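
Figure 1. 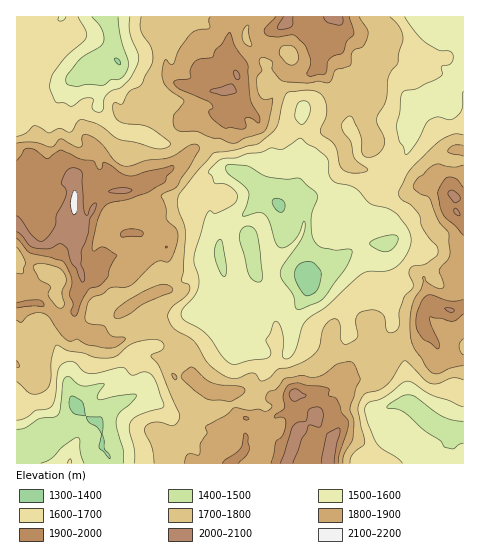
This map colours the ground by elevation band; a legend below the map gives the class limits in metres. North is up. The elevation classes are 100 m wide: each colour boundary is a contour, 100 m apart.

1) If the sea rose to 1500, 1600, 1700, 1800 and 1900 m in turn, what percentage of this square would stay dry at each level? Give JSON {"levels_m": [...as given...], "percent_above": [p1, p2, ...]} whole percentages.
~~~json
{"levels_m": [1500, 1600, 1700, 1800, 1900], "percent_above": [91, 71, 52, 30, 13]}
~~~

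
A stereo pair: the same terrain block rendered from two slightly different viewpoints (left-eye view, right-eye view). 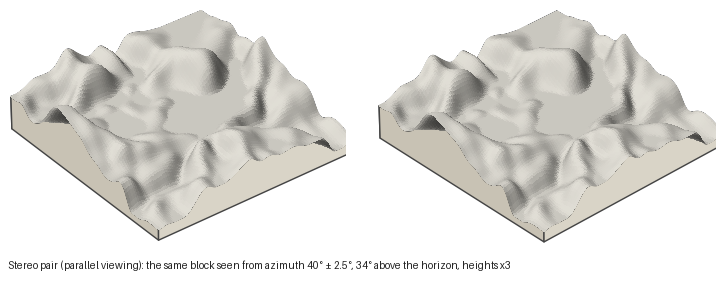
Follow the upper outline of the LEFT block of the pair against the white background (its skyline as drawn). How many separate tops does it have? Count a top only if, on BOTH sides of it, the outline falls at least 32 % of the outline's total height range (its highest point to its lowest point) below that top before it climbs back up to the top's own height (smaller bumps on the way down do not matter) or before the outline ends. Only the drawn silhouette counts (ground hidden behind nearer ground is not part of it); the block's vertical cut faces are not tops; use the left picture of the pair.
1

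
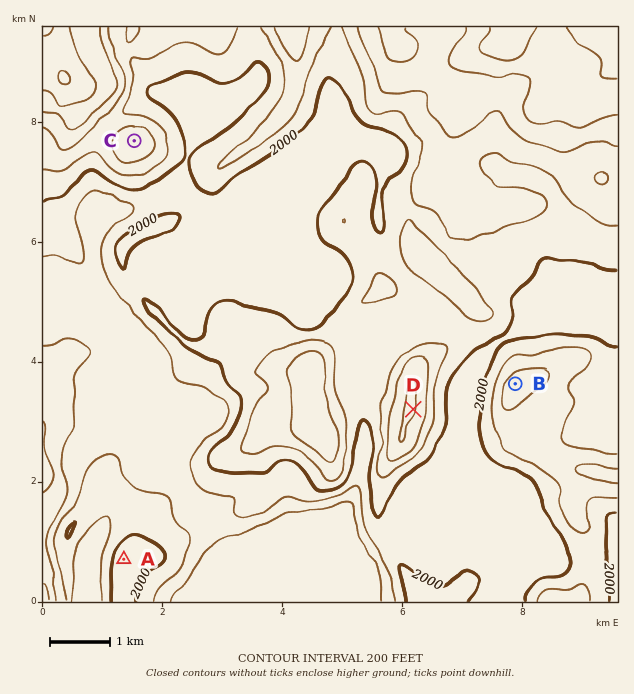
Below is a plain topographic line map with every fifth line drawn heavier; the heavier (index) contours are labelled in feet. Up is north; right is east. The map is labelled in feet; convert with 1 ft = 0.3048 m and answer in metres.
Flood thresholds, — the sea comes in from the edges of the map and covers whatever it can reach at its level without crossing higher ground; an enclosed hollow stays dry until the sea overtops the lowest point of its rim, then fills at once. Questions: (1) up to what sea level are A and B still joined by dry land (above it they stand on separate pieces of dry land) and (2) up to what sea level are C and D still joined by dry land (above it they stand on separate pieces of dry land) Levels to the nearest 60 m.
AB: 540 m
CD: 660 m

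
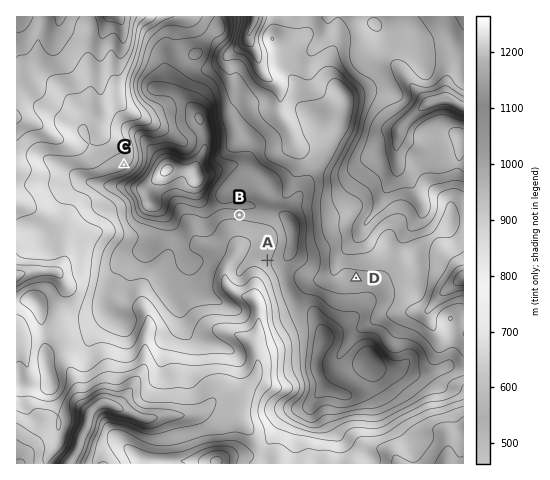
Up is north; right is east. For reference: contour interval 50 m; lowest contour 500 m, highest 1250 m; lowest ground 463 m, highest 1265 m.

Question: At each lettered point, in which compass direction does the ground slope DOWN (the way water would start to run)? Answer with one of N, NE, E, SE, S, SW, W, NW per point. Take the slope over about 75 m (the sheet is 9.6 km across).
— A W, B S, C NW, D N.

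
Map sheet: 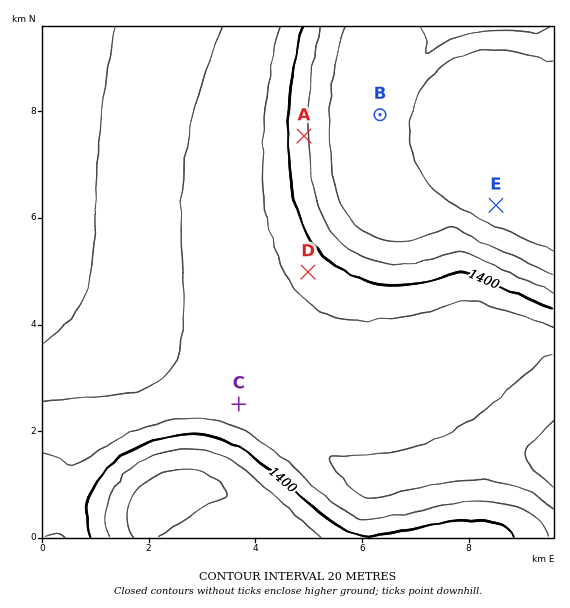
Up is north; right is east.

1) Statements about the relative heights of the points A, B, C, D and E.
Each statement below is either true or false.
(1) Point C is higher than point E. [false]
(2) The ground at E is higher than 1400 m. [true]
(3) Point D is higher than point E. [false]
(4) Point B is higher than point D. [true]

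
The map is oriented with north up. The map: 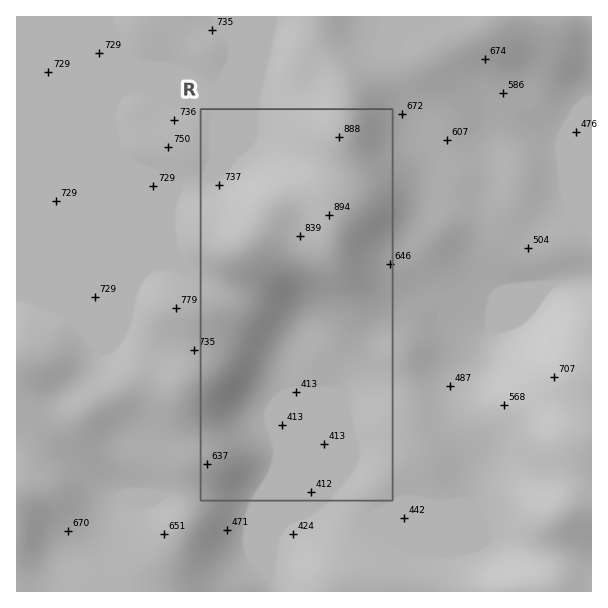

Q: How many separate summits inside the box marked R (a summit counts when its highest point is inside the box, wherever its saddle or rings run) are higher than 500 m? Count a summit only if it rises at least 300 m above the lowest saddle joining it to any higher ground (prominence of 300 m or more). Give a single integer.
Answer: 1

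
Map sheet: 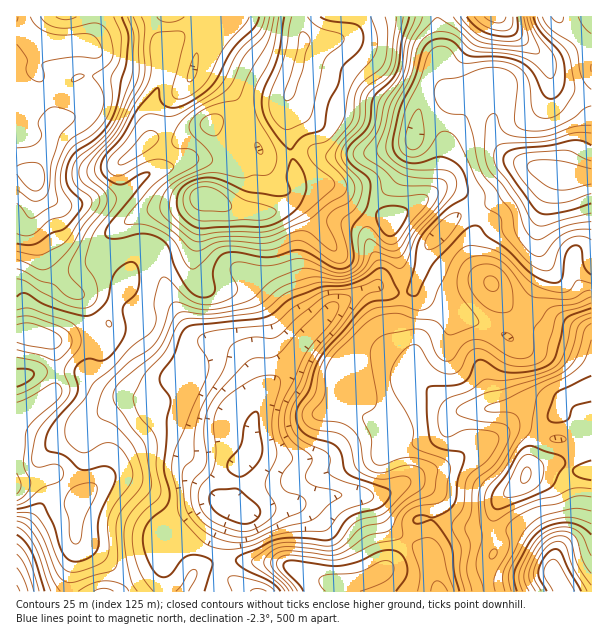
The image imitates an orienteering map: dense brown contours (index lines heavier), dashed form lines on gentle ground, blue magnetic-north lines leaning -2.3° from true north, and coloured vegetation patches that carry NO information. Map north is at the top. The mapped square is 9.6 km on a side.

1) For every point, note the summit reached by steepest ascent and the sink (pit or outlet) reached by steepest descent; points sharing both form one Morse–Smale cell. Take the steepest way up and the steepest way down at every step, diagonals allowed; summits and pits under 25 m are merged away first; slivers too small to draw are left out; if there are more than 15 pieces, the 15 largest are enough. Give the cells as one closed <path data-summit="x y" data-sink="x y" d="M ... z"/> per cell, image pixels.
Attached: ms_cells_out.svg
<path data-summit="525 476" data-sink="239 510" d="M378 286l-9 2-36 19-32 37-17 27-20 24-11 27-1 30-12 13-2 20-6 21 4 4 7 2 9 0 14-4 28-3 30-9 42 0 10 7 9 19 11 12 11 6 9-19 4-3 14 0 31 10 15 0 12-9 7-18 24-19 15-48 4-8 16-12-7-6-17-5-16 0-29 6-27 1-7 4-32-4-10 4-20 10-12 0-22-10-13-10-2-32 2-4 16-13 12-1 41 18-3-15-12-18-3-9 6-24 0-13-13-1z"/><path data-summit="32 335" data-sink="239 510" d="M158 262l-23 6-7 7-14 30-6 19-24 6-22 10-12 1 5 10 2 21 21 0 8 2 19 17 37 7-16 0-6 4-19 13-10 10-7 15 0 18-4 9-14 18 9 9 7 3-4 9-2 33 37 27 18 22 18-11 11-10 4-13-1-21 4-5 16-12 26-12 10-2 9 4 6-2 6-28 0-11 10-10 3-8 0-34-9-9-9-15-13-13-9-4-18-2-9 3-10 8-9 13-9 4-6 0 12-4 15-18 19-9 18 0 14 6 8 8 19 29 5-14-12-31-13-13-16-9-20-3-13-10-20-37z"/><path data-summit="204 197" data-sink="35 177" d="M207 16l-57 1 1 7 13 24-1 27-10 25-7-9-21-11-29-4-16 0-17 14-27 10-9 8-11 5 0 57 10 2 8 5 6 15 14 17 4 24 4 10 12 10 18 6 37-12 1-4-4-12 0-6 3-5 20-9 37-6 17-9 12 3 16 9 11 0 2-2 6-17-2-15-8-15-22-22-7-12 1-3 22-1 9-3-2-10-6-12-13-12-18-11-11-4 13-40z"/><path data-summit="525 476" data-sink="573 176" d="M576 175l-18 0-10 16-10 37 0 18 6 17 0 9-10 22-4 12-16 26-7 5-22-12-24-7-18-14-23-9-6-7-6 4-4 0-1 14-6 24 3 9 12 18 4 17-42-20-8 0-10 4-10 10-2 4 2 32 5 5 26 13 16 2 20-10 10-4 32 4 7-4 27-1 29-6 24 1 12 5 4 5-7 4-13 16-10 36 23-7 7 0 17 7 17 0 0-293z"/><path data-summit="204 197" data-sink="239 510" d="M299 184l-1 10-3 6-10 8-13 4-36-2-32-14-8 41-6 12-8 7-24 7 10 30 20 37 13 10 20 3 16 9 13 13 13 32 21-26 17-27 29-33 12-10 33-15 4-4 1-7-1-11-9-18-3-12 0-9 5-15-18-8-22-16-29 1z"/><path data-summit="303 41" data-sink="573 176" d="M437 16l-137 0 0 8 4 20-6 25-12 32-7 7-35 9 15 33 5 6 23 0 19-5 15 5 30 0 41-6 18-6 5-9 1-18 5-12 8-8 23-2-13-18 1-30z"/><path data-summit="390 221" data-sink="573 176" d="M477 84l-22 12-26 1-8 8-5 12-2 24-11 29-7 12-18 18-5 7 1 4 17 10 0 15 9 28 2 23 2 5 4 0 7-5 13-41 24-26 9-6 24-8 15-7 24-17 16-14-22-6-18-13-7-17 0-27z"/><path data-summit="495 17" data-sink="573 176" d="M498 16l-60 1 2 30-1 30 3 6 13 13 30-18 13 0 4 3 0 15-9 21 0 15 7 17 12 9 22 10 11 1 15 6 31 1 1-78-34-12-6-6-6-20z"/><path data-summit="492 284" data-sink="573 176" d="M545 169l-9 1-12 12-24 17-15 7-24 8-9 6-24 26-13 38 0 6 5 5 23 9 15 12 27 9 24 12 19-25 16-40 0-9-6-17 0-18 10-37 11-17z"/><path data-summit="525 476" data-sink="555 576" d="M558 463l-7 0-23 7-5 12-24 19-6 15 1 36-7 18 2 22 103-1 0-120-17-1z"/><path data-summit="341 584" data-sink="239 510" d="M357 494l-33 2-30 9-28 3-14 4-15-1-11 26-2 23 58 4 30 14 20 5 19 0 21-6 11-6 13-13 12-18-12-6-11-12-13-23z"/><path data-summit="32 335" data-sink="35 177" d="M21 170l-5 1 0 162 16 1 19 6 11 0 22-10 24-6 6-19 10-18 8-21 0-17-6-2-21 9-13 3-9-1-14-8-9-13-8-31-12-14-6-15z"/><path data-summit="204 197" data-sink="17 17" d="M149 16l-132 0-1 95 11-3 9-8 27-10 17-14 16 0 29 4 21 11 7 9 10-25 1-27-13-24z"/><path data-summit="204 197" data-sink="573 176" d="M243 118l-9 3-23 2 7 14 22 22 8 15 2 15-3 11-5 8-7 1 8 2 29 1 13-4 10-8 3-6-1-13 6 6 29-1 22 16 18 8 6-10 22-24 12-30-1-4-19 8-41 6-30 0-13-5-21 5-23 0-5-6z"/><path data-summit="303 41" data-sink="35 177" d="M299 16l-90 0-16 53 11 4 18 11 13 12 8 20 36-8 10-13 15-51z"/>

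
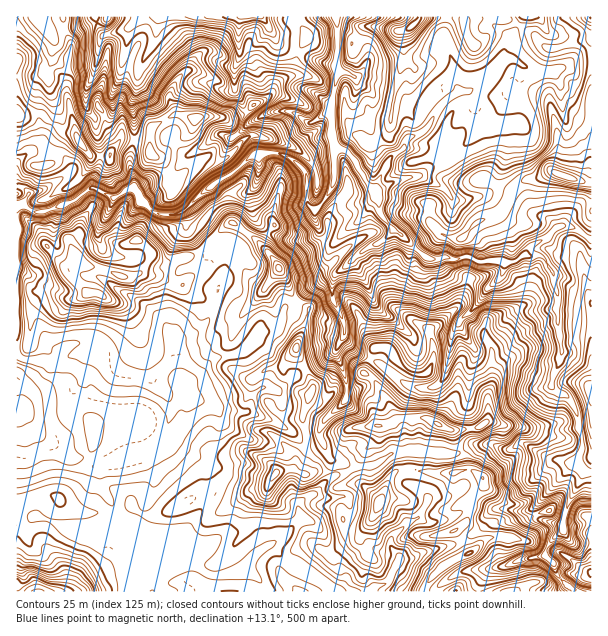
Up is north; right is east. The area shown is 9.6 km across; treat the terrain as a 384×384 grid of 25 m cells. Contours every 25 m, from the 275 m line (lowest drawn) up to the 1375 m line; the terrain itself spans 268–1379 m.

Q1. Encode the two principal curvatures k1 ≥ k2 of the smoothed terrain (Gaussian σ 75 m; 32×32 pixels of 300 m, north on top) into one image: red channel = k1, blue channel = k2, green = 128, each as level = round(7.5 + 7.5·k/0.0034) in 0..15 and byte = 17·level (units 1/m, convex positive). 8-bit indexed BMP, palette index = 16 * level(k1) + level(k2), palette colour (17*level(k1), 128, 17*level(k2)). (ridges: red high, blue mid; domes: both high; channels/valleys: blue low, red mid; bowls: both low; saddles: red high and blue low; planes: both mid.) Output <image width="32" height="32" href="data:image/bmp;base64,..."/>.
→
<image width="32" height="32" href="data:image/bmp;base64,Qk02CAAAAAAAADYEAAAoAAAAIAAAACAAAAABAAgAAAAAAAAEAAATCwAAEwsAAAABAAAAAAAAAIAAABGAAAAigAAAM4AAAESAAABVgAAAZoAAAHeAAACIgAAAmYAAAKqAAAC7gAAAzIAAAN2AAADugAAA/4AAAACAEQARgBEAIoARADOAEQBEgBEAVYARAGaAEQB3gBEAiIARAJmAEQCqgBEAu4ARAMyAEQDdgBEA7oARAP+AEQAAgCIAEYAiACKAIgAzgCIARIAiAFWAIgBmgCIAd4AiAIiAIgCZgCIAqoAiALuAIgDMgCIA3YAiAO6AIgD/gCIAAIAzABGAMwAigDMAM4AzAESAMwBVgDMAZoAzAHeAMwCIgDMAmYAzAKqAMwC7gDMAzIAzAN2AMwDugDMA/4AzAACARAARgEQAIoBEADOARABEgEQAVYBEAGaARAB3gEQAiIBEAJmARACqgEQAu4BEAMyARADdgEQA7oBEAP+ARAAAgFUAEYBVACKAVQAzgFUARIBVAFWAVQBmgFUAd4BVAIiAVQCZgFUAqoBVALuAVQDMgFUA3YBVAO6AVQD/gFUAAIBmABGAZgAigGYAM4BmAESAZgBVgGYAZoBmAHeAZgCIgGYAmYBmAKqAZgC7gGYAzIBmAN2AZgDugGYA/4BmAACAdwARgHcAIoB3ADOAdwBEgHcAVYB3AGaAdwB3gHcAiIB3AJmAdwCqgHcAu4B3AMyAdwDdgHcA7oB3AP+AdwAAgIgAEYCIACKAiAAzgIgARICIAFWAiABmgIgAd4CIAIiAiACZgIgAqoCIALuAiADMgIgA3YCIAO6AiAD/gIgAAICZABGAmQAigJkAM4CZAESAmQBVgJkAZoCZAHeAmQCIgJkAmYCZAKqAmQC7gJkAzICZAN2AmQDugJkA/4CZAACAqgARgKoAIoCqADOAqgBEgKoAVYCqAGaAqgB3gKoAiICqAJmAqgCqgKoAu4CqAMyAqgDdgKoA7oCqAP+AqgAAgLsAEYC7ACKAuwAzgLsARIC7AFWAuwBmgLsAd4C7AIiAuwCZgLsAqoC7ALuAuwDMgLsA3YC7AO6AuwD/gLsAAIDMABGAzAAigMwAM4DMAESAzABVgMwAZoDMAHeAzACIgMwAmYDMAKqAzAC7gMwAzIDMAN2AzADugMwA/4DMAACA3QARgN0AIoDdADOA3QBEgN0AVYDdAGaA3QB3gN0AiIDdAJmA3QCqgN0Au4DdAMyA3QDdgN0A7oDdAP+A3QAAgO4AEYDuACKA7gAzgO4ARIDuAFWA7gBmgO4Ad4DuAIiA7gCZgO4AqoDuALuA7gDMgO4A3YDuAO6A7gD/gO4AAID/ABGA/wAigP8AM4D/AESA/wBVgP8AZoD/AHeA/wCIgP8AmYD/AKqA/wC7gP8AzID/AN2A/wDugP8A/4D/AKbIt7mWhoeHh4eHh4eGl5eFhYWVk5bIpLWVprjI15DElXSWl4WHh3eHh4eXhoanhYaYhrimY5bYxZOCgKCAw8iFloaGhoeHh3d3doeXdoaXuKWXpoSUpJKk6KXH98DUsoeHhnaHh4eHhnaXhoeGdoWFhabHhqLGxceVpse2s2DIh4aYl5iGmJeYl4eXlpWmhZa3hbe4lZSXlrZzlZP3sOqXp5iHh5eYhoeYh4anyKd0g5aFtsiWhXWGpsimppLDk3aGhoZ3h4eHh4eHdnaX6MbIpJaFpqa3t8jIyIV0hYV0h3eHh4eHd3d3h4eGlreWl4eEhpaDlIRzk5WEpJZ0hZWHh4eHiIeHh3eHmIaVlLeVpKWnlpeGhZXGo4OkpKe3koiHd4eIh4eIh4eHdZallKalocfWuMfn+KXV+NjGtreiiIeHh4eHh4eHd3Z2lqaWlsikYLamlYaUlYTndHZmgrWIh4eHhoaGh4d3dnanlnWVybigxbZykoG3lOiGdHO1yZaFhoaHh4eHd4aGp5ant6a0k8Png8bGw7V0tqaHhISmpYeGh3eHh4iHh4eWhXaF+YZgg9fZpoTVo4LHl7imcqakhoV1dYaXh3Z3h5eXdnXFppZw1peSx9dwx7eHl4aDp6SWp5d1tqZ2doeGh6eFlZboodO0kte3xtSh6beWhJSnpJeWyOi1lIaGp4eGhtiF07Wg+ZHHloV2x6ODlbeVlKiShaemlcbIp5aXh3aGlfjIhXGUlKeXhZa36LOWqJOFp6KWt7iVlIW3tceXh4aE+KeFpJKUl6eAcJCQgIGDo6enotm2x5LI2cd0dMaWlfayg5SExrSSgKTY+MenqISTqJTStqXogMW1tqCkldjYk/mngNiFpqGlyLaEuJiXqJVzppDhcKD4oLKg5ZCjxpSU9XNwxKeFg6fJp3OVlqd2h3aVcqPn0oDCYKXZ53Cg5oH5t/GQ6IOEpJWjpqeWp6aWpsa1yZWkxtmgx6W357LAkfmQ9IDls5PHlJaVqKeWpunHloWGlObU6JHZloWm1+Vg0PPYgZHIpZKnh4aFlnZ0pZaHl4am+HHIssh1t5SC4ff5lrWAyJe3hZSXh4eGhmWVlpe4t6XEwtWiyNfY+fjkkICQw4C3hreWl4WYh4d3dceFl6aGxqD2soJ054WVc5P45+WikMaWppeGhoaGh4iWuHWnpXTHtdGDg3THxaWmpIXIxeiyknWGt5eGh4aGiIaVhabJlcamkaOWg4bYtqWCp3alk4DHhHW2l4eFpoWGhZZ0pqeFpdiBxZaFhZbJt5OWhJe5oceElseEdZa5l3Wnt6anloXHlcLFhIaEk4OTgqSlqLaBpbXF5eijt5eWtqWUl7c="/>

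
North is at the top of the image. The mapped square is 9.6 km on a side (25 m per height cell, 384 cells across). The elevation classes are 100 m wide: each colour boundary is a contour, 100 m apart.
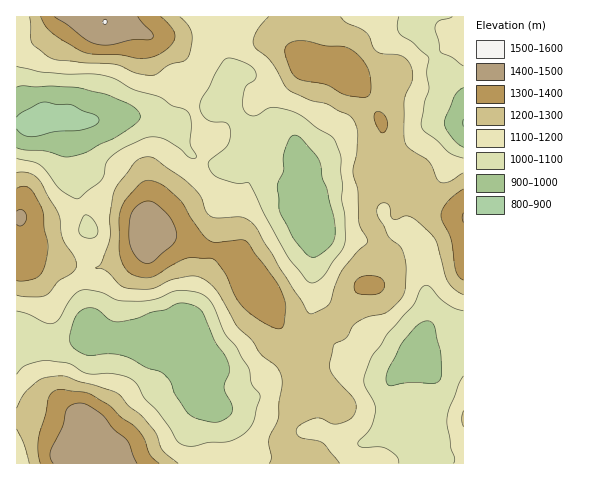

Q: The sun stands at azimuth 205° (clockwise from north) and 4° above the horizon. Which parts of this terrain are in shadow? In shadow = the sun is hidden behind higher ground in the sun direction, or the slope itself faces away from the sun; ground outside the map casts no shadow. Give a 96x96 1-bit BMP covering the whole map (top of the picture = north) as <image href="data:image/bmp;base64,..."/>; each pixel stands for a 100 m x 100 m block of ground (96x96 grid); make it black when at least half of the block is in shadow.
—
<image width="96" height="96" href="data:image/bmp;base64,Qk2+BAAAAAAAAD4AAAAoAAAAYAAAAGAAAAABAAEAAAAAAIAEAAATCwAAEwsAAAIAAAAAAAAA////AAAAAAAAAB///wAAAf//wAAAAB///wAAA///4AAAAB///wAAB///8AAAAB////gAD////8AAAD////wAH////+AAAD////8AP////8AAAH////+AH////4AAAH/////AD/8P/gAAAP/////AA/AH/AAAA//////AAMAB+AAAB//////AAAAA8AAAD/////+AAAA4AAAAH/////+AAAD/gAAAP/////+AAAf/zgAwf/////8AAB///8A///////wAAD////B///////wAAP////B///////wAAf////B///////wAA/////B///////wAA////+B///////wAA////+B///////wAA////+B///////wAA////+D///////gAAf///+D///////gAAP///8H///////gAAf5//8F///////AAA/w//4A///////AAB/gcAAAD//////AAH4AAAAAA//////AAH4AAAAAAf////+AAPwAAAAAAP////+AAP4AAAAAAH////+AAP+AAAAAAH////+AAP/AAAAAAD////+AAf+AAAAAAB////8AB/+AAAAAAA////8AD/+AAAAAAAH///4AP/+AAOAAAAAA//wAf/+AD+AAAAAAB/gAf//A/+AAAAAAAAAA///D/+AAAAAAAAAB///H/+AAAAAAAAAB//////AAAH4AAAAD//////AAGP8AAAAD//////AAP/8AAAAP//////gAP/+AAAA////7//AAf/+AAAf////4//AAP/+AAB/////4f/AAP/+AA//////4H/AAP/+AP//////4D/AAP/8AP//////4H/AAf/8Af//////wP+AA//8Af//////wMcAB//8B///////wEAAD//4D///////wAAAP//4H///////wAAP///4D///////wAAf///4D///////wAAf///+B///////wAA////+P///////wAA////+P///////wAD////+H///////wAD////+D///////wAH////+B///////wA//////j///////wB//////////////wB//////////////wB//////////////wA//////////////wAf/////////////gAP/////////////gAf////////////+AA/////////////4AB//8//////////AAB//8f////////8AAD//8P///////gAAAD//8P//8D///gAAAD//8H//4Af//gAAAD//8D//4AH//gAAAH//8B//wAD//gAAAP//8A//wAB//wAAAf//8AP/gAA//wAAA///8AH+AAA//wAAB+H/8AB8AAAf/wAAD+H/8AAAAAAP/gAAP///4AAAAAAP/gAD////gAAAAAAf/AAf///+AAAAAAAf/AD////+AAAAAAA/+AH////+AAAAAAB/+AP////+AAAAAB//+Af////+AAAAAP//+Af////+AAAAAf///AP////+4AAAB////AD/////8AAA////eAA/////4="/>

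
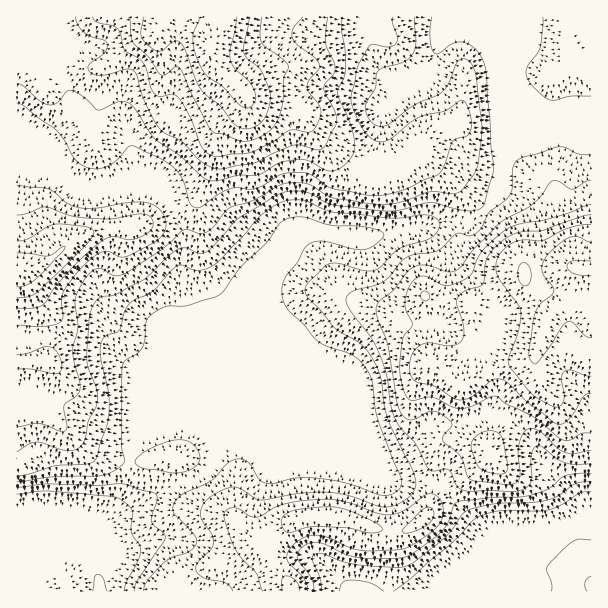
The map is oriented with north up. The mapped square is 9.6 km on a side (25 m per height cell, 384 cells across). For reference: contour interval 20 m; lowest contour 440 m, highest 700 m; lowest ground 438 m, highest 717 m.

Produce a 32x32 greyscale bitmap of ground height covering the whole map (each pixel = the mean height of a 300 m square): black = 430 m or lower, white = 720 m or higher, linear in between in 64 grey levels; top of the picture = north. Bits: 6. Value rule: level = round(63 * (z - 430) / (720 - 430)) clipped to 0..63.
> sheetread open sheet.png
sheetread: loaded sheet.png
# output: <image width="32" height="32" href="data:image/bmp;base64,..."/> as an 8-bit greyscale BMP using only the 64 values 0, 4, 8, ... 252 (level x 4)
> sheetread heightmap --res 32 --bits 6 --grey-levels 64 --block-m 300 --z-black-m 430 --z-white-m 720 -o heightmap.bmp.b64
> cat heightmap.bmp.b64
<image width="32" height="32" href="data:image/bmp;base64,Qk02CAAAAAAAADYEAAAoAAAAIAAAACAAAAABAAgAAAAAAAAEAAATCwAAEwsAAAABAAAAAAAAAAAAAAEBAQACAgIAAwMDAAQEBAAFBQUABgYGAAcHBwAICAgACQkJAAoKCgALCwsADAwMAA0NDQAODg4ADw8PABAQEAAREREAEhISABMTEwAUFBQAFRUVABYWFgAXFxcAGBgYABkZGQAaGhoAGxsbABwcHAAdHR0AHh4eAB8fHwAgICAAISEhACIiIgAjIyMAJCQkACUlJQAmJiYAJycnACgoKAApKSkAKioqACsrKwAsLCwALS0tAC4uLgAvLy8AMDAwADExMQAyMjIAMzMzADQ0NAA1NTUANjY2ADc3NwA4ODgAOTk5ADo6OgA7OzsAPDw8AD09PQA+Pj4APz8/AEBAQABBQUEAQkJCAENDQwBEREQARUVFAEZGRgBHR0cASEhIAElJSQBKSkoAS0tLAExMTABNTU0ATk5OAE9PTwBQUFAAUVFRAFJSUgBTU1MAVFRUAFVVVQBWVlYAV1dXAFhYWABZWVkAWlpaAFtbWwBcXFwAXV1dAF5eXgBfX18AYGBgAGFhYQBiYmIAY2NjAGRkZABlZWUAZmZmAGdnZwBoaGgAaWlpAGpqagBra2sAbGxsAG1tbQBubm4Ab29vAHBwcABxcXEAcnJyAHNzcwB0dHQAdXV1AHZ2dgB3d3cAeHh4AHl5eQB6enoAe3t7AHx8fAB9fX0Afn5+AH9/fwCAgIAAgYGBAIKCggCDg4MAhISEAIWFhQCGhoYAh4eHAIiIiACJiYkAioqKAIuLiwCMjIwAjY2NAI6OjgCPj48AkJCQAJGRkQCSkpIAk5OTAJSUlACVlZUAlpaWAJeXlwCYmJgAmZmZAJqamgCbm5sAnJycAJ2dnQCenp4An5+fAKCgoAChoaEAoqKiAKOjowCkpKQApaWlAKampgCnp6cAqKioAKmpqQCqqqoAq6urAKysrACtra0Arq6uAK+vrwCwsLAAsbGxALKysgCzs7MAtLS0ALW1tQC2trYAt7e3ALi4uAC5ubkAurq6ALu7uwC8vLwAvb29AL6+vgC/v78AwMDAAMHBwQDCwsIAw8PDAMTExADFxcUAxsbGAMfHxwDIyMgAycnJAMrKygDLy8sAzMzMAM3NzQDOzs4Az8/PANDQ0ADR0dEA0tLSANPT0wDU1NQA1dXVANbW1gDX19cA2NjYANnZ2QDa2toA29vbANzc3ADd3d0A3t7eAN/f3wDg4OAA4eHhAOLi4gDj4+MA5OTkAOXl5QDm5uYA5+fnAOjo6ADp6ekA6urqAOvr6wDs7OwA7e3tAO7u7gDv7+8A8PDwAPHx8QDy8vIA8/PzAPT09AD19fUA9vb2APf39wD4+PgA+fn5APr6+gD7+/sA/Pz8AP39/QD+/v4A////AAwMFBAIECRASEhMUFRgbHBQMCwsLCwgHBwcHBwcHBgYEBAQDAwMGDBASFRUXGRoWEA4PEBAQDAgHBwcHBwcGBgMDAwMDBAYJDQ4SFhkbGhcSFBgZGRgUDgkHBwcHBwcGAwMDAwMEBwoMDxMXGRobHBsbHBwcHBsWDgkHBwgIBwcDAwMDAwUHCg4RFBcYFxkcHR0cGRYYHBkSDgwLCwsJBwcGBgcICAkLDQ8SFBQSEhMUFBMQDxEWFxYXFhYVEg4LExEQEA8ODg4PDw4QEQ8PDw8PDg4OEBYXGR4gHhkVFBMXFhYWExAPEBEQDw4PDg4ODg4ODg4TGBocISMfGRcaGxkZGxkVEQ4ODw8ODg4ODg4ODg4OEBYZHB0hIh8bHCAgHR0dGhYRDg4ODg4ODg4ODg4ODg4SGhscHR4fHx8jJSIeHR0bGBEODg4ODg4ODg4ODg4ODhQeHyAjIiAhJSkoJB4eHhwXEQ4ODg4ODg4ODg4ODg4PFiEkJignJCUrLCknISEgGxURDg4ODg4ODg4ODg4ODhAYIigoJyYmKS0tKisgIR8aFREQDg4ODg4ODg4ODw8QFBshJiYlJSUpLS4sLSAgHxsVFBEPDg4ODg4ODg8QEhUYHSAiIiQlJSctLy0uJCMhGxcVEhAPDw8ODg4PEBIVGBoeICIiJCclJywvLy8qJyEcGRgVExEQEA8ODg8RFRcYGRwgJCMkJiYpLS0vLzAsJh8bHBoXExISEA8ODxATFhYVFxwgHx8iKCwuLjAyLy4sJh8gHxwXFRYTEA8PDxESEhETFxoaGx8nLC0uMTIqKy0sJiQkIh0aGhcTEA8PDw8PDxASFBYZGiEoKSouLiYoKSgmJiYlIB4eGxYTEA8PEBAREhISFBcXGx8hIiYoJCQiICAhIiEfICAeHBgUEhMXGRscGhgYGRkYGhwdHiAhIB8fHx8fHx8hIyIhIBwaHCAiIiIhHx4dGxgYGxwcHR8fHyAhIB8fICMoKSgnIyIjJSQkIyMiIR4cGBgaGxsaHx8gIiQiICEkKC0vLi0qKCgoJSMjJCQiIB0YGBgYGBgfHyEjJCIiJSorMDI0My8tLSkmIB4hIyIhHxgYGBgYGCAiIyQlJCQpLC0yNjk4MzAvKyQdGx0gISEfGBgYGBgYIyYlJSYmJywtMDU5Ozo0MC0oIh0bGhsdIB0YGBgYGBgmJyYnKCgpLjEzOTw7ODMwLSkjHhwbGhoeHBgYGBoaGicnJygpKywyNDY8PDg1MzEuKiQfHh0aGRwaGBgYGhsbJycnJykrMTc3OD49ODMwLiwoJCEhHxsYGBgYGBgZGxsnJycpLS4zOTk5PDw5My8uLCgjISEfGhgYGBgYGBkbGg="/>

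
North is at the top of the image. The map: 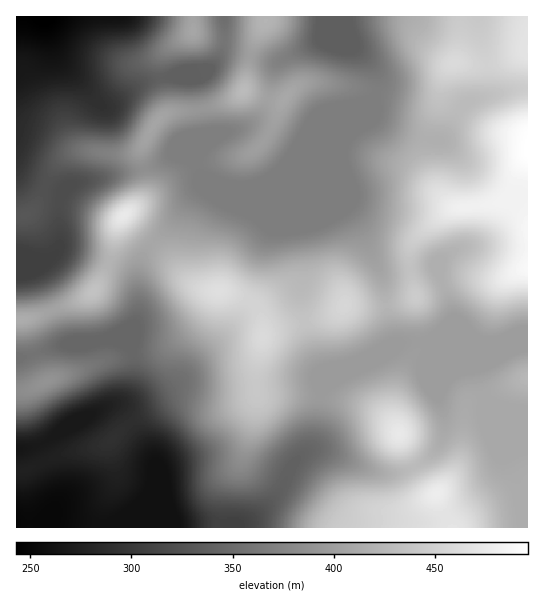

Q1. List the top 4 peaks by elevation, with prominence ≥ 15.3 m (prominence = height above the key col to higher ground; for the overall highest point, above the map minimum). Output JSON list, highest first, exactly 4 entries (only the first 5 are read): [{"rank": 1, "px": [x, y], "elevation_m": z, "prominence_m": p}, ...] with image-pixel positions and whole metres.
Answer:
[{"rank": 1, "px": [437, 494], "elevation_m": 478, "prominence_m": 79}, {"rank": 2, "px": [125, 215], "elevation_m": 474, "prominence_m": 66}, {"rank": 3, "px": [399, 434], "elevation_m": 473, "prominence_m": 45}, {"rank": 4, "px": [219, 291], "elevation_m": 464, "prominence_m": 42}]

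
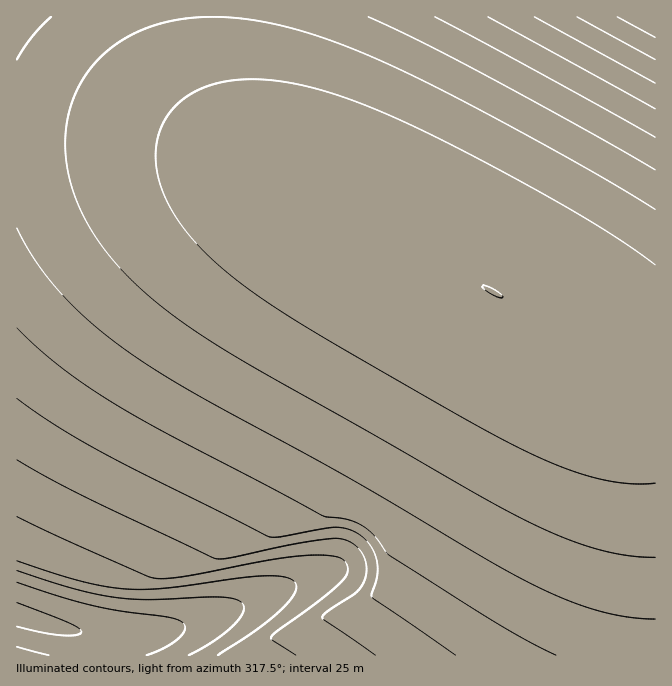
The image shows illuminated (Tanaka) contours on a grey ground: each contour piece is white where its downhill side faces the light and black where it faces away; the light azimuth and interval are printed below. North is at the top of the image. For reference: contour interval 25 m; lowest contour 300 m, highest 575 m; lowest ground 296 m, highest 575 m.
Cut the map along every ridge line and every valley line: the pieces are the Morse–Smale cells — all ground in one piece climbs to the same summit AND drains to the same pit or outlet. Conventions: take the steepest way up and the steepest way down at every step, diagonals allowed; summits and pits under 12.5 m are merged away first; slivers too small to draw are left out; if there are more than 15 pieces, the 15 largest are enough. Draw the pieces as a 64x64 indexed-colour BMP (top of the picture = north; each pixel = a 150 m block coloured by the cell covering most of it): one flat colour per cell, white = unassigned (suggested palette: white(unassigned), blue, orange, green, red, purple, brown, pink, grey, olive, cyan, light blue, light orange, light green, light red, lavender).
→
<image width="64" height="64" href="data:image/bmp;base64,Qk12CAAAAAAAAHYAAAAoAAAAQAAAAEAAAAABAAQAAAAAAAAIAAATCwAAEwsAABAAAAAAAAAA////ALR3HwAOf/8ALKAsACgn1gC9Z5QAS1aMAMJ34wB/f38AIr28AM++FwDox64AeLv/AIrfmACWmP8A1bDFAEREREQRERERERERERERERERERERERERERERERERERERRERERBERERERERERERERERERERERERERERERERERERFEREQREREREREREREREREREREREREREREREREREREREUQREREREREREREREREREREREREREREREREREREREREREREREREREREREREREREREREREREREREREREREREREREREREREREREREREREREREREREREREREREREREREREREREREREREREREREREREREREREREREREREREREREREREREREREREREREREREREREREREREREREREREREREREREREREREREREREREREREREREREREREREREREREREREREREREREREREREREREREREREREREREREREREREREREREREREREREREREREREREREREREREREREREREREREREREREREREREREREREREREREREREREREREREREREREREREREREREREREREREREREREREREREREREREREREREREREREREREREREREREREREREREREREREREREREREREREREREREREREREREREREREREREREREREREREREREREREREREREREREREREREREREREREREREREREREREREREREREREREREREREREREREREREREREREREREREREREREREREREREREREREREREREREREREREREREREREREREREREREREREREREREREREREREREREREREREREREREREREREREREREREREREREREREREREREREREREREREREREREREREREREREREREREREREREREREREREREREREREREREREREREREREREREREREREREREREREREREREREREREREREREREREREREREREREREREREREREREREREREREREREREREREREREREREREREREREREREREREREREREREREREREREREREREREREREREREREREREREREREREREREREREREREREREREREREREREREREREREREREREREREREREREREREREREREREREREREREREREREREREREREREREREREREREREREREREREREREREREREREREREREREREREREREREREREREREREREREREREREREREREREREREREREREREREREREREREREREREREREREREREREREREREREREREREREREREREREREREREREiIhERERERERERERERERERERERERERERERERERERERIiIiERERERERERERERERERERERERERERERERERERESIiIiIREREREREREREREREREREREREREREREREREREiIiIiIhEREREREREREREREREREREREREREREREREREiIiIiIiERERERERERERERERERERERERERERERERERIiIiIiIiIRERERERERERERERERERERERERERERERESIiIiIiIiIhERERERERERERERERERERERERERERERESIiIiIiIiIiEREREREREREREREREREREREREREREREiIiIiIiIiIiIRERERERERERERERERERERERERERERIiIiIiIiIiIiIhERERERERERERERERERERERERERESIiIiIiIiIiIiIiEREREREREREREREREREREREREREiIiIiIiIiIiIiIiIREREREREREREREREREREREREREiIiIiIiIiIiIiIiIhERERERERERERERERERERERERIiIiIiIiIiIiIiIiIiERERERERERERERERERERERESIiIiIiIiIiIiIiIiIiIREREREREREREREREREREREiIiIiIiIiIiIiIiIiIiIhERERERERERERERERERERIiIiIiIiIiIiIiIiIiIiIiERERERERERERERERERESIiIiIiIiIiIiIiIiIiIiIiIREREREREREREREREREiIiIiIiIiIiIiIiIiIiIiIiIhERERERERERERERETMiIiIiIiIiIiIiIiIiIiIiIiIiERERERERERERERMzMiIiIiIiIiIiIiIiIiIiIiIiIiIRERERERERERMzMzMiIiIiIiIiIiIiIiIiIiIiIiIiIhERETMzMzMzMzMzMiIiIiIiIiIiIiIiIiIiIiIiIiIiMzMzMzMzMzMzMzMiIiIiIiIiIiIiIiIiIiIiIiIiIiIzMzMzMzMzMzMzMyIiIiIiIiIiIiIiIiIiIiIiIiIiIjMzMzMzMzMzMzMyIiIiIiIiIiIiIiIiIiIiIiIiIiIiMzMzMzMzMzMzMzIiIiIiIiIiIiIiIiIiIiIiIiIiIiIzMzMzMzMzMzMzMiIiIiIiIiIiIiIiIiIiIiIiIiIiIjMzMzMzMzMzMzMiIiIiIiIiIiIiIiIiIiIiIiIiIiIiMzMzMzMzMzMzMyIiIiIiIiIiIiIiIiIiIiIiIiIiIiIzMzMzMzMzMzMzIiIiIiIiIiIiIiIiIiIiIiIiIiIiIjMzMzMzMzMzMzMiIiIiIiIiIiIiIiIiIiIiIiIiIiIiMzMzMzMzMzMzMyIiIiIiIiIiIiIiIiIiIiIiIiIiIiIzMzMzMzMzMzMzIiIiIiIiIiIiIiIiIiIiIiIiIiIiIjMzMzMzMzMzMzMiIiIiIiIiIiIiIiIiIiIiIiIiIiIi"/>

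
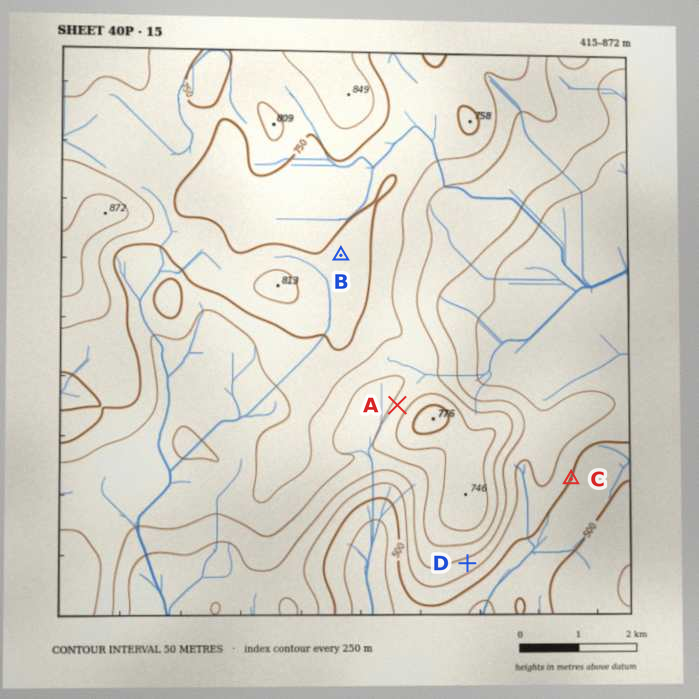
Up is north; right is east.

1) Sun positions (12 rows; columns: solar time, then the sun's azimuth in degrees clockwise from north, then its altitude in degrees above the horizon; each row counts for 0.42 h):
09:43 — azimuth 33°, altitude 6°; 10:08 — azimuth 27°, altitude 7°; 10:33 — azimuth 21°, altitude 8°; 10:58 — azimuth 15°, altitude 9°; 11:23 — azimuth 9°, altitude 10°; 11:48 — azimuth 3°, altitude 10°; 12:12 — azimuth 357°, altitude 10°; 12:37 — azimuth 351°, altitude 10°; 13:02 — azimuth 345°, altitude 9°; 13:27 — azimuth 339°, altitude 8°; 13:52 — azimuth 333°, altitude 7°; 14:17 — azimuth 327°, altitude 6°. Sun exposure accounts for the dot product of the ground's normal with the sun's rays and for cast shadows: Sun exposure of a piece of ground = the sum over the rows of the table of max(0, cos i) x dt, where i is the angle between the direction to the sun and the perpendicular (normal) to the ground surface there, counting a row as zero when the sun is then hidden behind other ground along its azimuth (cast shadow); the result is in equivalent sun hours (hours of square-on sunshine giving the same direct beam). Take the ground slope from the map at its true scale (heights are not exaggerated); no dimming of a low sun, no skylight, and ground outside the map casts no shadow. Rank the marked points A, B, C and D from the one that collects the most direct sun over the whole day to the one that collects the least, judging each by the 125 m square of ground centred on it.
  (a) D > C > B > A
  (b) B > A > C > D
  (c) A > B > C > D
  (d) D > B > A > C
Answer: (c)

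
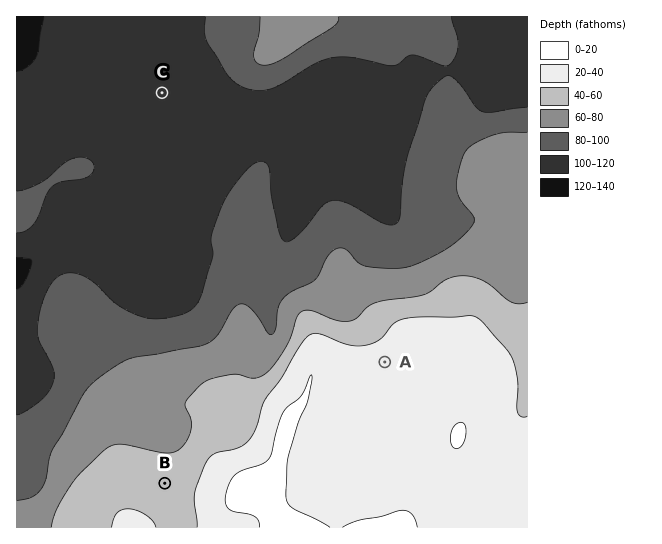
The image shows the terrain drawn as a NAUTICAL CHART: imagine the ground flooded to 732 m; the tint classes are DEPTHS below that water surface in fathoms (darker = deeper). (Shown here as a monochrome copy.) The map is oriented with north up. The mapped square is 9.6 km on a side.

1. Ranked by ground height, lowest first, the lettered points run C B A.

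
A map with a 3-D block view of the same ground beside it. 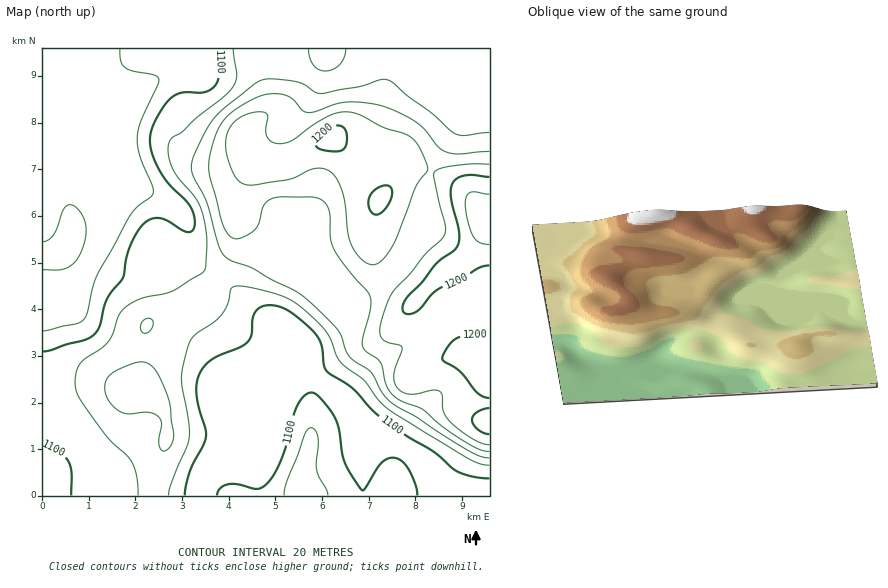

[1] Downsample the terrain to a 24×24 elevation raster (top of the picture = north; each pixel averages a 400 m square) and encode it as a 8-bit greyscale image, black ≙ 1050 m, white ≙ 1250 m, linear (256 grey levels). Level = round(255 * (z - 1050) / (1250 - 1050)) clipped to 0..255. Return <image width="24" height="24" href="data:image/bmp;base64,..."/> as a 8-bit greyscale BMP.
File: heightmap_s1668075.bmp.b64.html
<image width="24" height="24" href="data:image/bmp;base64,Qk12BgAAAAAAADYEAAAoAAAAGAAAABgAAAABAAgAAAAAAEACAAATCwAAEwsAAAABAAAAAAAAAAAAAAEBAQACAgIAAwMDAAQEBAAFBQUABgYGAAcHBwAICAgACQkJAAoKCgALCwsADAwMAA0NDQAODg4ADw8PABAQEAAREREAEhISABMTEwAUFBQAFRUVABYWFgAXFxcAGBgYABkZGQAaGhoAGxsbABwcHAAdHR0AHh4eAB8fHwAgICAAISEhACIiIgAjIyMAJCQkACUlJQAmJiYAJycnACgoKAApKSkAKioqACsrKwAsLCwALS0tAC4uLgAvLy8AMDAwADExMQAyMjIAMzMzADQ0NAA1NTUANjY2ADc3NwA4ODgAOTk5ADo6OgA7OzsAPDw8AD09PQA+Pj4APz8/AEBAQABBQUEAQkJCAENDQwBEREQARUVFAEZGRgBHR0cASEhIAElJSQBKSkoAS0tLAExMTABNTU0ATk5OAE9PTwBQUFAAUVFRAFJSUgBTU1MAVFRUAFVVVQBWVlYAV1dXAFhYWABZWVkAWlpaAFtbWwBcXFwAXV1dAF5eXgBfX18AYGBgAGFhYQBiYmIAY2NjAGRkZABlZWUAZmZmAGdnZwBoaGgAaWlpAGpqagBra2sAbGxsAG1tbQBubm4Ab29vAHBwcABxcXEAcnJyAHNzcwB0dHQAdXV1AHZ2dgB3d3cAeHh4AHl5eQB6enoAe3t7AHx8fAB9fX0Afn5+AH9/fwCAgIAAgYGBAIKCggCDg4MAhISEAIWFhQCGhoYAh4eHAIiIiACJiYkAioqKAIuLiwCMjIwAjY2NAI6OjgCPj48AkJCQAJGRkQCSkpIAk5OTAJSUlACVlZUAlpaWAJeXlwCYmJgAmZmZAJqamgCbm5sAnJycAJ2dnQCenp4An5+fAKCgoAChoaEAoqKiAKOjowCkpKQApaWlAKampgCnp6cAqKioAKmpqQCqqqoAq6urAKysrACtra0Arq6uAK+vrwCwsLAAsbGxALKysgCzs7MAtLS0ALW1tQC2trYAt7e3ALi4uAC5ubkAurq6ALu7uwC8vLwAvb29AL6+vgC/v78AwMDAAMHBwQDCwsIAw8PDAMTExADFxcUAxsbGAMfHxwDIyMgAycnJAMrKygDLy8sAzMzMAM3NzQDOzs4Az8/PANDQ0ADR0dEA0tLSANPT0wDU1NQA1dXVANbW1gDX19cA2NjYANnZ2QDa2toA29vbANzc3ADd3d0A3t7eAN/f3wDg4OAA4eHhAOLi4gDj4+MA5OTkAOXl5QDm5uYA5+fnAOjo6ADp6ekA6urqAOvr6wDs7OwA7e3tAO7u7gDv7+8A8PDwAPHx8QDy8vIA8/PzAPT09AD19fUA9vb2APf39wD4+PgA+fn5APr6+gD7+/sA/Pz8AP39/QD+/v4A////AD9ARktRXmBGOD5APkpjYlRFQUhEPj4+Pj9ARk1UYmlQOTg4OD9aXEw/PUNAPT5FUEBBSFNcaHFgQTg3NzlQXEo9PD09QE5sjEJETl1oa3NmRjk4NzhHWEg9PD1HX4GlvUVLWWpzc3RjQDg4ODg/TEE8P1NxiaO3wEdTZHN8fXVbPDg4ODg5QD0+UX+jpKi2wEdTZXF3eW5ZPzg4ODg4OkFRbJW2uba/z0RMWGZucWpcSz86ODg4OU9yiJqrt7/I0jE3P1VpcWpfVk9HOzg4PF59lKirr7i/wiAiLEpjcG1kXlhNPTg9V3eBjq26tbCxsSAgJkBRXWBiYl1TSkxeeIeGjKS+wLOwsCEgIzVCSU5XXFxdZXF9hIaJlJyrv8O7tCooISpATVFSV2ZzeX1/gIWVpqCcr8PHwyktIyE3UVZNUXSHg39+f4yks6ycnq7F1yIsJBwpQUc8T4KUjIF+f46purWhmqXJ5h8mHxkeLDI3XIyZkoaDhJKsvr6pm6zR4xwgHBkZITRQdJSgoZuZlp2uu7+xobHN0hkbGxkZJ0hlgJmst7StpqqysrSyp6ewsRkZGhkbMlNjepq2uK+wub+6r6yuoY2HixkZGRkbM1FabJG0sKCfscK7rKeij3lycxkZGRkaKEVTWXWYpaCVkKGmnZSIeW9tbRkZGRoaIDNBQ1Fuho2Ed3h+f3x0bm1tbRkZGx4iJSouMkJcbnFvcHBub3FubW1tbRkZGiAqNDUsLEJdamtrdHlwbW5tbW5ubQ=="/>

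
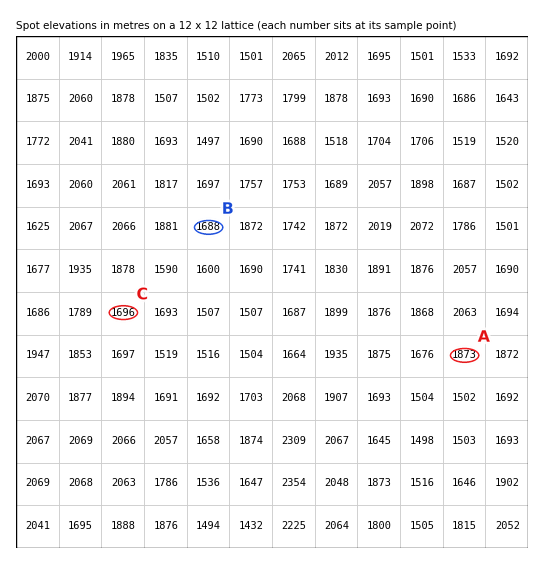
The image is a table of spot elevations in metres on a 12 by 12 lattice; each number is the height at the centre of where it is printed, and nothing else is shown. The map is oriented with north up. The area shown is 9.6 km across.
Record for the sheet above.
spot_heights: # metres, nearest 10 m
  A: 1870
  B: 1690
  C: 1700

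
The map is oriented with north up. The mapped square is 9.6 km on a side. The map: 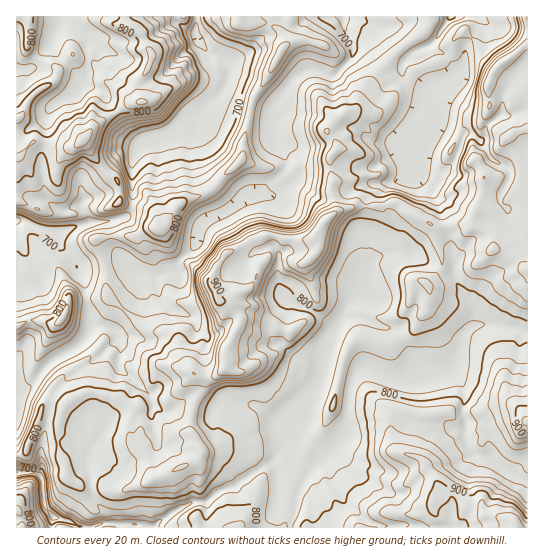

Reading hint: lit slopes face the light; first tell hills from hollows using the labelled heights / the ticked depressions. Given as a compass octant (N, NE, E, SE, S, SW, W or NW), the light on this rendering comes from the NW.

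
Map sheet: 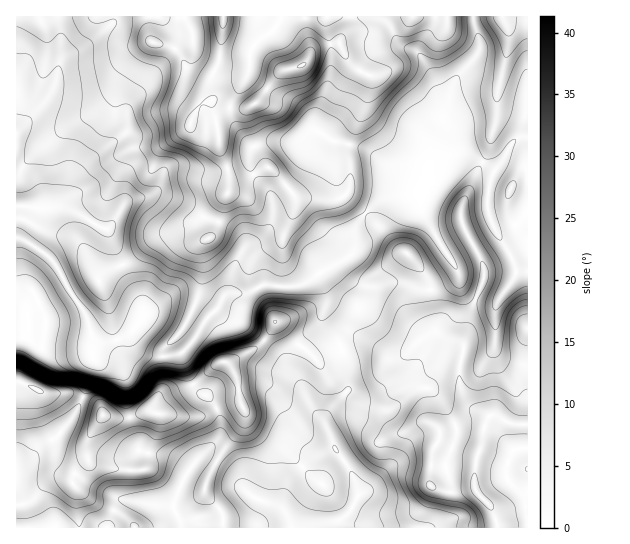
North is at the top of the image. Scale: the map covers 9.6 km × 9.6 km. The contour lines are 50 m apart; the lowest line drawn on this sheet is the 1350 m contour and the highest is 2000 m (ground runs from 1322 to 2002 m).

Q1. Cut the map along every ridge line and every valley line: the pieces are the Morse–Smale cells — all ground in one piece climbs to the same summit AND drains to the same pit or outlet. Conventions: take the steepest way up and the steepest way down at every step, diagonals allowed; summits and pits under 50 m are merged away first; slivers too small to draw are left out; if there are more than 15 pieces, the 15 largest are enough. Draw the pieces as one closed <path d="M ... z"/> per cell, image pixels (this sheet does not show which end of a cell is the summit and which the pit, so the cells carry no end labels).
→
<path d="M473 16l-191 0-6 11-23 19-4 9-1 19-13 21-6 14 3 12 4 6 17 20-5 12-7 6-24 7-11 0-20-5-15 0-6 3-6 17-8 8-24 6-20 28-13-5-24-15-19-2 11-4 9-9 4-15 8-12 18-16 26-20 0-21 2-7 44-53 10-10 9-5 0-4-9-15-166 0-1 321 10 0 17 11 39 1 9-4 2-8 4 4 10 2 11-3 13-8 2 11 12 10 8 3 25-1 7-4 8-10 11-19 15-15 7-12 21-2 15-8 39 0 26-17 22-11 6-8 0-19 2-7 20-20 16-7 28-3 2-2 6-25 14-35 1-18 9-30 23-26 4-10z"/><path d="M465 153l-10 0-14 7-8 7-12 26 0 17 18 32 16 23 2 12-4 4-19 8-16 0-16-6-36 4-12-6-15-16-6 0-14 9 0 5 8 19-4 21 5 11 11 12 3 9 23-7 30 13 10-2 13-14 15-8 26 10 5 4-5 24 4 23 10 14 16 9-5 10-1 14-5 14-17-3-22-9-4 3-3 7-3 30 2 4 15 5 13 0 15-4 18 21 6 19 29 0 1-162-23-6-10-10 1-45 16-23 4-8 0-5-8-19-17-29-3-10 1-26 6-14-13-10z"/><path d="M437 333l-14 4-18 18-10 2-30-13-22 6 5 40-21 24-2 11 10 24 20 30 4 16-10 18-10 7-6 6 1 2 163-1-5-18-18-21-15 4-13 0-15-5-2-4 3-30 3-7 4-3 22 9 17 3 5-14 1-14 5-10-16-9-10-14-4-23 5-24-5-4-10-3z"/><path d="M281 16l-96 0 7 19-9 5-10 10-41 49-5 11 0 21-26 20-20 18-6 10-4 15-15 12 14 3 24 15 13 5 20-28 24-6 8-8 6-17 6-3 15 0 20 5 11 0 26-8 5-5 5-12-21-26-3-10 2-8 17-29 1-19 4-9 23-19z"/><path d="M131 332l-13 8-11 3-6 0-9-5 1 27-9 30-11 22-16 20-16 8-10 12-10 6-5 6 1 59 61 0-1-38-5-11 4-8 11-11 10 5 21 4 27 0 3-18 9-21 2-17 36 4 8-1 13-7-4-8-6-6-5-2-9-10-11-30-10 3-18 0-8-3-12-10z"/><path d="M217 409l-14 7-8 1-36-4-2 17-9 21-3 18-27 0-21-4-10-5-11 11-4 8 5 11 2 37 211 1 1-5-4-9-8-7-28-11-10-10-5-11-15-12-14-7-7 1 19-19 1-21z"/><path d="M265 341l-37 22 9 18 4 22-6 0-18 6 3 8-1 21-18 17 10 2 18 11 22 28 26 9 6 6 1-17 9-19 17-15 25-13-11-25-13-16-10-20-12-15-5-12z"/><path d="M527 16l-54 1 7 30-4 10-23 26-9 30-1 18-15 39-1 13 6-16 8-7 14-7 14 2 25 16 21-31 4-3 9 0z"/><path d="M421 193l-28 3-16 7-21 23-1 23-3 5-17 11 4 0 15 16 12 6 36-4 16 6 16 0 19-8 4-4 0-7-18-28-18-32z"/><path d="M26 337l-10 1 1 130 4-5 10-6 10-12 16-8 16-20 11-22 9-30-2-24-4 7-5 1-29 0-14-2z"/><path d="M318 275l-17 10-39 0-15 8-18 0-6 5-7 12 10 9 17 5 20 16 6-6 6-13 40 38 16-7 10-1-2-9-11-12-5-11 4-21z"/><path d="M335 449l-4 0-21 11-21 21-5 13-1 13 6 12 2 9 42 0 19-19 7-18-10-22z"/><path d="M217 311l-9 6-11 18-16 18 11 30 9 10 5 2 6 6 5 8 23-7-3-21-9-18 26-14 10-8-21-17-17-5z"/><path d="M527 137l-8 0-8 8-6 12-13 18-4 18 0 18 3 10 17 29 9 22 11-1z"/><path d="M275 321l-11 20 17 14 8 16 12 15 10 20 14 18 0-7 4-7 19-20-5-39-12 1-16 7z"/>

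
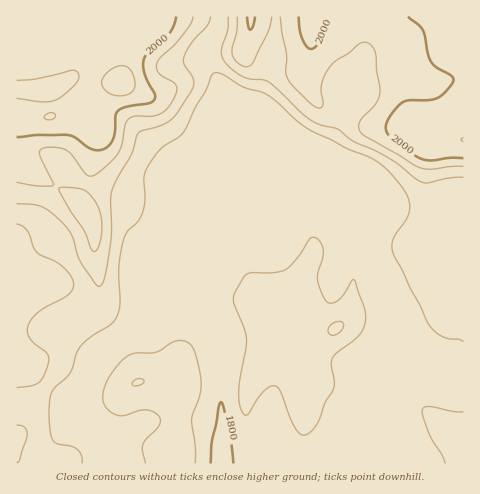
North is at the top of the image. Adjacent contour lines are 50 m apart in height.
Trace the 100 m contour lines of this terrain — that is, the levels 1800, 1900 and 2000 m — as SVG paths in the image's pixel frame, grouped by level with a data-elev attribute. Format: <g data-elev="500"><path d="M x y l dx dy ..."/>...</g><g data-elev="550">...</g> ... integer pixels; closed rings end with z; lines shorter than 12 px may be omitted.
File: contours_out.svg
<g data-elev="1800"><path d="M211 463l1-22 9-39 2 3 6 23 4 35"/></g><g data-elev="1900"><path d="M17 462l1 1 2-3 7-26-3-7-7-2"/><path d="M133 385l7 0 3-2 1-2-4-2-4 0-4 4z"/><path d="M331 335l5 0 5-4 3-5-2-4-6 0-6 4-2 6z"/><path d="M17 204l24 2 8 5 12 10 11 14 6 21 4 8 14 21 2 1 3 0 4-11 5-31 2-16-1-29 2-13 18-32 7-21 5-3 18-5 10-5 7-8 13-21 3-6-1-5-9-16 0-7 8-15 16-17 2-8"/><path d="M228 17l0 12-6 18 0 8 4 8 12 11 10 4 15 2 6 2 42 38 9 5 19 5 15 11 21 9 17 10 28 21 7 2 21-5 15-1"/></g><g data-elev="2000"><path d="M17 137l21-2 29 0 8 2 12 9 7 4 7 0 7-3 6-10 1-21 3-5 9-4 23-4 5-4 0-5-11-21 0-13 5-8 20-18 5-9 2-8"/><path d="M247 17l3 13 3-5 2-8"/><path d="M299 17l3 21 4 8 5 3 4-2 4-5 10-25"/><path d="M408 17l11 8 4 6 5 24 4 8 5 5 15 8 1 5-8 11-8 6-9 2-19 0-7 3-14 16-2 7 0 5 7 8 20 15 9 5 9 1 18-2 14 0"/></g>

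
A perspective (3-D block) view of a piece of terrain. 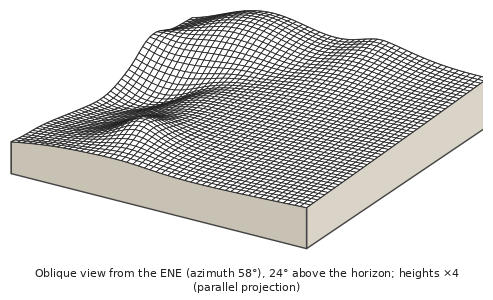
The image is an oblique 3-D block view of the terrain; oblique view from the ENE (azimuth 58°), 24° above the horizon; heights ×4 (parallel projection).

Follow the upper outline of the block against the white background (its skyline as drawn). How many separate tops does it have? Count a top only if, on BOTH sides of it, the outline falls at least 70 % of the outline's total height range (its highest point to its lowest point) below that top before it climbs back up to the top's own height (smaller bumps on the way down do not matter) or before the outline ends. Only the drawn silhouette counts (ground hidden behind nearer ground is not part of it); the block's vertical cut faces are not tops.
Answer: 0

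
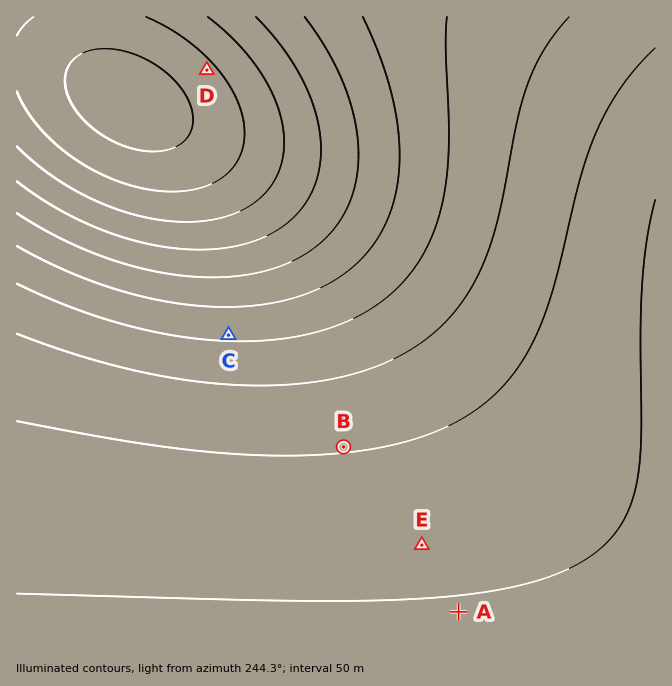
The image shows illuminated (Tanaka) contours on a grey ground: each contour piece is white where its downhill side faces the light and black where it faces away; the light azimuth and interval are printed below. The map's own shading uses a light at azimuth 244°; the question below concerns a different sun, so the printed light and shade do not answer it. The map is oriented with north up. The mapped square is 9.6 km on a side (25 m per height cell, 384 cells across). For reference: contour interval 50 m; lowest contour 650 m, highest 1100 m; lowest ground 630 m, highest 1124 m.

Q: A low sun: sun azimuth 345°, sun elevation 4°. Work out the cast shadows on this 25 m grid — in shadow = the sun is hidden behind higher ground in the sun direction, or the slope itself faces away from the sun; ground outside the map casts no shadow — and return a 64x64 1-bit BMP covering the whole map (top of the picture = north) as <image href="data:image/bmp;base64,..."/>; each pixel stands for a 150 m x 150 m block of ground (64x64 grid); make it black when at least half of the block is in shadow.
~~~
<image width="64" height="64" href="data:image/bmp;base64,Qk0+AgAAAAAAAD4AAAAoAAAAQAAAAEAAAAABAAEAAAAAAAACAAATCwAAEwsAAAIAAAAAAAAA////AAAAAAAAAAAAAAAAAAAAAAAAAAAAAAAAAAAAAAAAAAAAAAAAAAAAAAAAAAAAAAAAAAAAAAAAAAAAAAAAAAAAAAAAAAAAAAAAAAAAAAAAAAAAAAAAAAAAA+AAAAAAAAAP+AAAAAAAAB/8AAAAAAAAf/wAAAAAAAD//gAAAAAAAf//AAAAAAAD//8AAAAAAAf//4AAAAAAD///gAAAAAAf//+AAAAAAD///8AAAAAAf///wAAAAAB////AAAAAAP///+AAAAAB////4AAAAAP////gAAAAA////+AAAAAH////4AAAAAf////gAAAAD////+AAAAAP////4AAAAB/////gAAAAH////+AAAAA/////4AAAAD/////gAAAAf////+AAAAB/////4AAAAP/////gAAAA/////8AAAAD/////wAAAAP////+AAAAA/////4AAAAD/////AAAAAP////4AAAAA////+AAAAAD////wAAAAAP///4AAAAAA///+AAAAAAD//+AAAAAAAP/+AAAAAAAAAAAAAAAAAAAAAAAAAAAAAAAAAAAAAAAAAAAAAAAAAAAAAAAAAAAAAAAAAAAAAAAAAAAAAAAAAAAAAAAAAAAAAAAAAAAAAAAAAAAAAAAAAAAAAAAAAAAAAAAAAAAAAAAAAAAAAAAAAAAAAAAAAAAAAA=="/>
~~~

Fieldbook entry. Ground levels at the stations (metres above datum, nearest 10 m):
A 650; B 700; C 810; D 1060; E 660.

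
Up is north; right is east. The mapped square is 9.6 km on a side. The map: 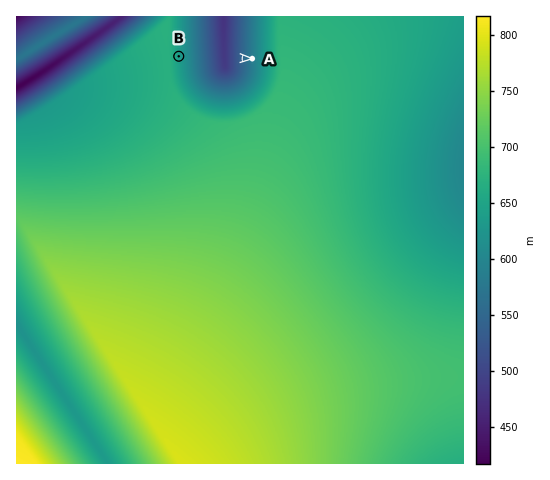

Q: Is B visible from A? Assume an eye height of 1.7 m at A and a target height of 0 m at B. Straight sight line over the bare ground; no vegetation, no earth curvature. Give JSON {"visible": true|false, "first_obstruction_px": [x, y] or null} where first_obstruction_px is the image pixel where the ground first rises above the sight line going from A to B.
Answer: {"visible": true, "first_obstruction_px": null}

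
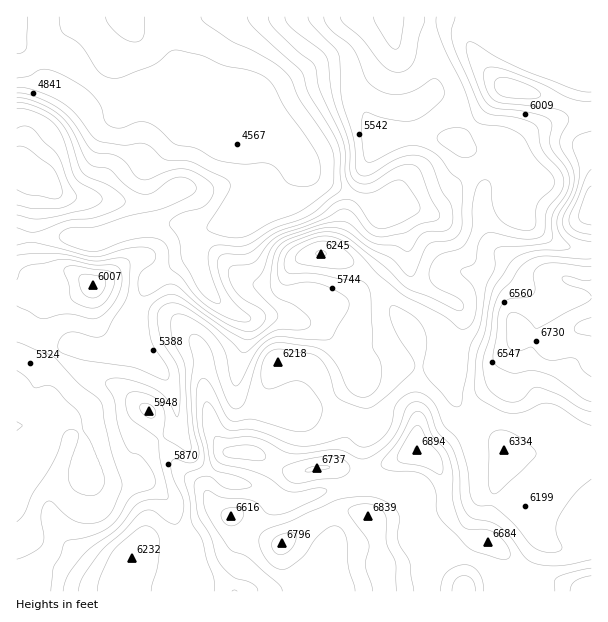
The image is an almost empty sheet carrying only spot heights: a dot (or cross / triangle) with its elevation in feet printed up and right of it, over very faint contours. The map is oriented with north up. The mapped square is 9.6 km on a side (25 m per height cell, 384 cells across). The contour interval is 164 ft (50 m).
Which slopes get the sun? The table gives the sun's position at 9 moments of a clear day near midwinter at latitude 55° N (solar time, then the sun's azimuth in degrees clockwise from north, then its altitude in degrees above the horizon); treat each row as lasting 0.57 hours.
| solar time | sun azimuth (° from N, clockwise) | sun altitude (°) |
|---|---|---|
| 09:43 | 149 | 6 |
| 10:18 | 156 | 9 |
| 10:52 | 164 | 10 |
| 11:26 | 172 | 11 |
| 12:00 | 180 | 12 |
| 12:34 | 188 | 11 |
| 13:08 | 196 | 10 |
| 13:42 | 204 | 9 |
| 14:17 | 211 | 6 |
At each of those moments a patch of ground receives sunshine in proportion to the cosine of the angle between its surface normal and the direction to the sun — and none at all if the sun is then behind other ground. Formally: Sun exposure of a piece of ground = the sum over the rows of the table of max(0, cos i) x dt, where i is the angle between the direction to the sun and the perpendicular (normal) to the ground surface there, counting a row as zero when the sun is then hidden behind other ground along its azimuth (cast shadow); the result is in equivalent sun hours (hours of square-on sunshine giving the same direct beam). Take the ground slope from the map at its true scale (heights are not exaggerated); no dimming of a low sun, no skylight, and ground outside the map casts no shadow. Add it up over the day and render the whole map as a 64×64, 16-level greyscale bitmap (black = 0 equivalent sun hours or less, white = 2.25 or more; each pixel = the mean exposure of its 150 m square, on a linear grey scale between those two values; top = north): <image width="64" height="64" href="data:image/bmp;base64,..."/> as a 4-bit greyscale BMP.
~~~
<image width="64" height="64" href="data:image/bmp;base64,Qk12CAAAAAAAAHYAAAAoAAAAQAAAAEAAAAABAAQAAAAAAAAIAAATCwAAEwsAABAAAAAAAAAAAAAAABEREQAiIiIAMzMzAERERABVVVUAZmZmAHd3dwCIiIgAmZmZAKqqqgC7u7sAzMzMAN3d3QDu7u4A////AGZlVEVVVWZmZmZlVVZniHZmZmZmZlVVVURFVmZmZlQzeIZDM0RFZ3d2Zmd3eJvLl3dmZ4d2VVVTIBJGZmZkIABndkIiI0V3d2VVaJqqrMuYh2ZndmZVVDEAAlaHUxAAACIzMyESNGd2ZVVompmrzLmHZmZVREM0QhAmrbYgAAAAERJEMRESNWZmZmeIiJmauYZmZVVDIUVVR5vKUhAAAAEzNFMQAAASRVZniIiIdURoh2ZmZmQzVVWZh2MRIjMzNFVmUgAAAAEjRWmqq6dCABWZh3iYdmVVWaYhAAE0VVZ3RWZCEAAAABESWbuql0EAAViqqphmdlWKgwAAEkVVVVU0VCIRAAAAARE2mWVmQQAAAmmXZDNEVohSAAAjRVVERDRDIiIQARAAE1Z2IAEREAAAAiEAABRVZkIAAjRVVVQzMzIzIiIREAAmiGMAAAE0QgAAAAABRWVmVBE0VVVVVEMzIjM0MzMgAEmnMQAAFIvut1MQABNVZ5hlRFZmZWZVREMjRERDRVMkeHMAESWby87//qQSVneduGVVV3ZmZmVUVDNFVUVndoiGIAOu/+2mNGmqh3it//+2RERXh2ZmZVVlQ0VVRnd3iGIACO/+yVEAAAARETau7HQzRFZ3dmZVVVVERVVXd3eHQABIdmZTEAAAAAAAATaFISNFVmZlVUVUVVVFVWd3eIYwA5cgAAAAAAAAAAAAEiEAE1VUMzM0VmVEVURGd3eJqEEnlhAAAAAAAAATIQAREhATRDIRNVZmZ1VUQ0Z3d5vKYkd1EAAAAAAAACRDIiESISNDIjRWZmaKmHZVZmZnm7hDV2MQAAABEAABIiM0MgEiI0VXmoZmas2ZmHd3d2Z2MiJWUgAAASIzIiIQACMxACIjWL3u25nN7neId4mqhjEAAmZBEAAURERFYxAAARAAEiNqzLuqzd3MVneImqqEEAACZjEQADZmVWdkEAEREAASM0eYiIm8y6lneJmYZCEAABNkIRAANod3d1MhIzIhASMzNoiIm7upmIiJmGQhAAABNWQiMQA2mpmHQjRVQzMzNDNGiZq8y6h3iZl2QyEAABJYhkQzERNWZUMRNVVERWVUQ0Vpqqu7qGaZh2RERDIRNpqXVDMhAAAAAAFGZVVndmVUM0aJiIiZh6mHZVZmZDRpqXZCEQAAAAAAAlZVV4hmZlQiNGdmVXmqqYiHeJhlVWiHUxEAAAAAAAATRVVoh1VWQhI0VmVUV5qIiZqruoZVZ2UxAAAAAAAAACI0RXd1REMhEkVmZUM0VXeJvM3cqWVVUxAAAAAAAAACMzNGdlMyEAEjREQzIhERh2eb3u7LhTIQAAAAAjMhAjRFRFZlMQAAEkRDEBEiEQB2VFes3cp0EAAAAABGZmiGVmZmZlMQAAJGZUIAE0VlRFVVRXmaqWQQAAAABGZVi7qIiamHQQABR4h1MQE1aIh3VmeIdCNWVTEAAAAkVDRq3t3e3KYgAAN4h2QhE1Z3dlRVZ3YwAANXdRAAADMhE1jf///skxAAE1ZlRDIiNEMhABEREAAAAEeGIAABIQACRYzv7JcwAAASMyI0VCEAAAAAAAAAAAAAAjQxAREAAAEiI1dkIQAAERIQATVUIAAAAAAAAAAAAAAAACIREAAAAAAAAAAAAAABEQABNDEAAAAAFTEAAAAAAAAAEiIgAAAAAAAAAAAAAAAQAAEyEAAAABn/mqcwAAAAAAEjREIAAAAAAAAAAAAAAAAAA0MQAAAAfO7e3dt2Znd3iIeJhSAAAAAAAAAAAAAAAAA2ZCEAAAFFee7u//7cqpmau7upYyEAAAAAAAAAEiERNWVVMiEAARE23M3bmHdlQzWLupiHUyEAAAAAAAEjMzV3dUREQyEAASSZu4QhERAAATaIdWZlQyEAAAABVlQ0Z3h2REREMxESIoiXQhAAAAAAARIREzMzIQAAAAWrl2ZmeIdDRERDNEQxmFIjIAASIiEAAAAAEiIhEAAAFb3KmHeImGM0VERXd1JkECMwABIjMQAAAAEiIiIRAAADe93bqpmZhlVVVpqpdBEBIzEAABIhAAABI0MyIiEQABR4vd3ty6h3ZVVoq7l1ABIzMQAAAREAABNEREMzIREiV2Z5q8zKl1RVVXiIdlMCNDIhAAAAERECM0RERDMiI1eYZERWZlVERFZoh1RDITNDEREAAREiNENEREREMzNGm6hUMzQzIRJHmZqpdDIRIhAAASIzMzRVVVVURERDRnqqp1REVUMiI2rf7dy5dUQAAAATNDRERVVVVVRERERYqqqXVVZmZURFe/////2nVAAAACMzREVVVVVVVEVERXmqmHZmZmZlVVaL7///2VIQAAABIjRUVVVVVVVVRVRWiJiHZWZnd2ZmaJq7y4UxAAAAABEjRWZlVVVVVVVVVniId3ZVZomphmaJqXQgAAAAAAAAESRVZ3dlVVVVVmZ4mql2ZlVom7uXd5qnMAAAAAATEAASNFVXeIdlVmZ4iau7u6hmVXmquod4qoQQAAABJFUQATREVWeIiGZmZ4mau7u7updniZmId3mpYgAAACNFVSIjREVWeIiHZmZ4iZqqq7qru6mpiHZniJdBAAASNFVVMzREVmd3d2ZmZ4iIiZqru6vMy6mHZmeIdCERETRFVVUzREVWd3dmVVZ4mZiJmqqqq7u6mHdmd3ZCE0RVRFVVVkVVVVZmZmVVZmd3d3d3eIeIiId2ZmZmZURFVWVVVVVW"/>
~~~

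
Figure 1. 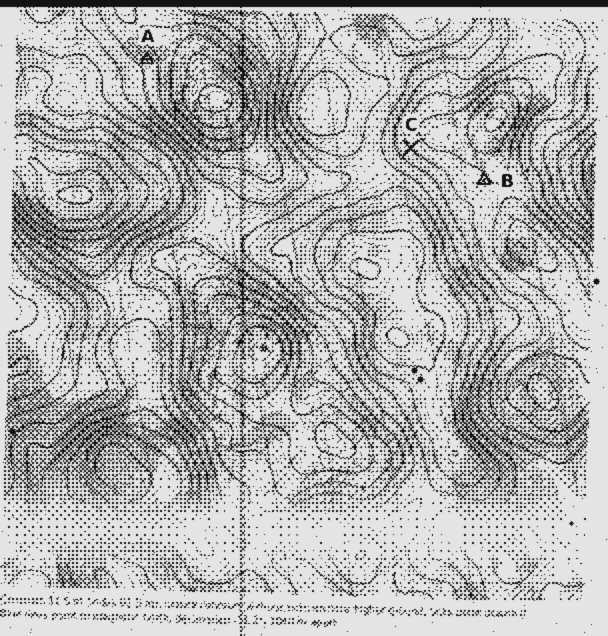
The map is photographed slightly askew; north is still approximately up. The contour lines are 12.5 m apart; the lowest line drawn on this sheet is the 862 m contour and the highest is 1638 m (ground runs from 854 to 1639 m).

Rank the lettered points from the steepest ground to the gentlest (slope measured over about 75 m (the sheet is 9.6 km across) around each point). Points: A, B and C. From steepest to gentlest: C A B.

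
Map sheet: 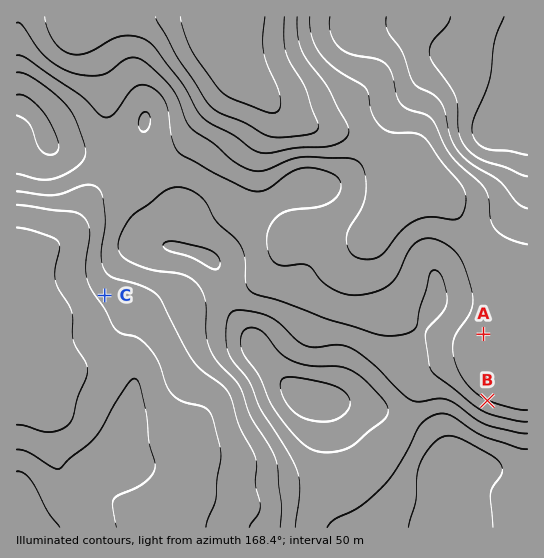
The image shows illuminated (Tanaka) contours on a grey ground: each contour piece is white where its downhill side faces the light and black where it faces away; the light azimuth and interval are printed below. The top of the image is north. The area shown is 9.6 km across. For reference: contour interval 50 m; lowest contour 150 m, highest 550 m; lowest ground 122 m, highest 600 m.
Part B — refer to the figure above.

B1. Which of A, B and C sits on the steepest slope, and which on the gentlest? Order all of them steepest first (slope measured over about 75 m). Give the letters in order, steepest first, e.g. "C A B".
B C A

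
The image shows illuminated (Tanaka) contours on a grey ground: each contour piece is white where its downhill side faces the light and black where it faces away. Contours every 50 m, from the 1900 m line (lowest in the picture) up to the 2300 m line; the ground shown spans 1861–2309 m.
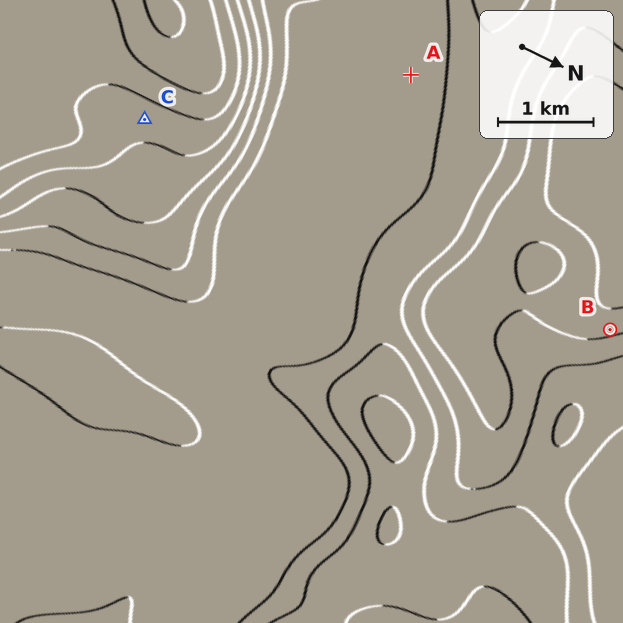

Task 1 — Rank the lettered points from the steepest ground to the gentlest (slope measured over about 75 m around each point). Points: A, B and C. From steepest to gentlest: B C A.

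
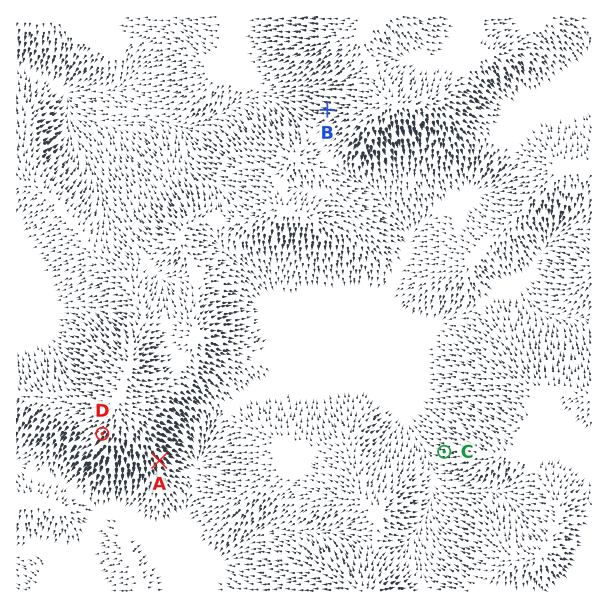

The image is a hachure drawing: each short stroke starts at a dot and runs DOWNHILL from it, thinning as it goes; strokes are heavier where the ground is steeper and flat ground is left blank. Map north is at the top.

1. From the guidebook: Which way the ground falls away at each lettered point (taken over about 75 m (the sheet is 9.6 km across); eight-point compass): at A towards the SE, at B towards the W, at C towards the W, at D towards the SW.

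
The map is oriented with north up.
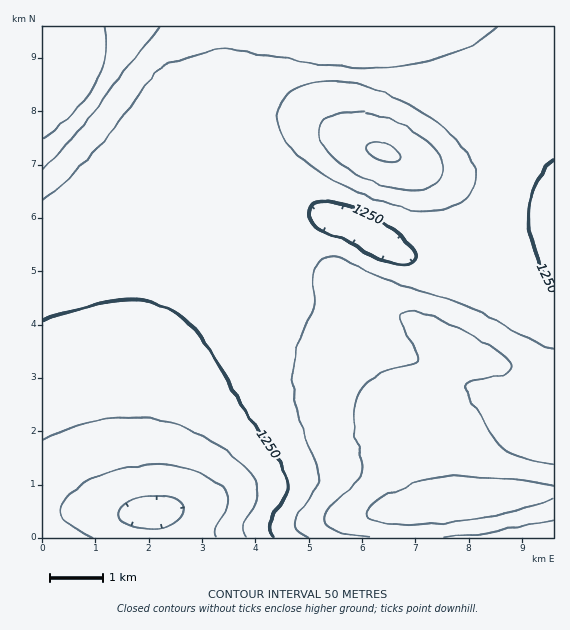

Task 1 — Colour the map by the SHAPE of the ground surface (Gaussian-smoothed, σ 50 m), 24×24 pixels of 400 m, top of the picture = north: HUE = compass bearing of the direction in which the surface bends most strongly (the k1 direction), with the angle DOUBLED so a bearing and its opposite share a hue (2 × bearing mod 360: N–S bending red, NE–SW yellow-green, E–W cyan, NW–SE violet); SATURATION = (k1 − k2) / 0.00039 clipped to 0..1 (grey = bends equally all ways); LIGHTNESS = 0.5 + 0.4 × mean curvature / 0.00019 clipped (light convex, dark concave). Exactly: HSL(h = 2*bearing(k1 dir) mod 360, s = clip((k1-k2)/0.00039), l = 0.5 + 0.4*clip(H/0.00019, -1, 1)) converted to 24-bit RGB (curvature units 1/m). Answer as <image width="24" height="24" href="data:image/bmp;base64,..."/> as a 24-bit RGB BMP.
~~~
<image width="24" height="24" href="data:image/bmp;base64,Qk32BgAAAAAAADYAAAAoAAAAGAAAABgAAAABABgAAAAAAMAGAAATCwAAEwsAAAAAAAAAAAAAdXUadnEfcWYmblgsejM9cTubZkTGdWDfkoLyuqv82Mz/28z/3cz/3cz/3s3+3tD6xbLvq5bfin3LZJy4VqVOWJBBUYI1S3sqhXY4fmwvb18nWVEgRUcbN0EXM0QXM0sZOFggRG0rV4k8Y61OeHHDppLZw7Lt3NH62sz/2cz/2Mz/18z/1cz/1Mz/083+sKr0kWpsk2ZwkmJ2i2F7f2F9XWl1UnJYR29GQm06Qm0wSHEpUXgkXIAiZocjbownc44xe5Q/hqZNbLZhd4LHj4vaqaHrwbj41Mz/j3aFlHSOl3GZj2+dg22fdGqeaGqbZXSXZH6RZIuOY4x9Yo5obJJfdpZZe5dRepRJdJJAcpM4bZAxZ4otYYMqXH4rW3swXn44i3qJjXiPi3aThnSXgHKaeG+cbm2da3GdanibbIGacIuYdpSWfJaQgZaKg5WGhJWDg5eBg5h8gZd2fZRteI5icodWa4BJZHo9h3yIhnqKhHmNgHePfHSSdnKUcHCWbnOXbnmXb4CXc4iXeJGXfpaWg5eSh5eQiZeQipiQipeOiZSLiY6FioV6hnxrgndcfXZPg32FgnyGgHqIfXiKeXaLdXSNcnWPcXeQcXuRcoKSdYmTeZCUfZWSgZWPhZaNh5aMiJWKipKHj4Z8jnBli2BOh19ChGdBgm9HgX6Df3yEfnuFe3mGeHeHdneIdHmKc3uLcn+Mc4SOdYuPeJGQfJKMf5OJgZSHg5KDjY9/jnRqjVZOjU5ClWRWeHWsiJrGkJzYf36Cfn2CfHyDenqEeHqFd3qGdXuGdH6IdIKJdIeLdYyLd46Ieo+FfJCCf459i4V1imJbiklHlFxZhbe7pdflqdPvlLPmhJPXfn+BfX2CfHyCe3yDeXuDeHyEd32FdoCGdYOHdYiIdoqFd4uCeIt9fIl3hXlrhFhUiFRWeayupuXmsevwir/OaWCefFxNdF9CfoCBfX6BfH2Ce32Cen2DeX2DeH+Ed4GEdoWFdoeEdoiBd4d9goNygG1gf11XaZualNzdv/X4m9PfqFt8hD44fUc2fFpEfWhQfYGBfH+BfH6Be32Cen2Cen6CeX+DeIKDeISEd4WCd4aAdXyBi119lWhfeci4tPz4q/H3ala/hSIrhC4hjVlAiW9eg3RsgXVxfIGBfICBe3+Be36Ce36Cen+CeoCCeYKDeYSCeIWAd4iBaYGQUWK92erwy//2Y9zZYhcnQAUDgT4bnY5PkJNuhoN3gnp3gXd3e4KBe4CCe3+Be36Ce36Ce3+Ce4CCeoKCeoOBeYeAdpODYq6YNuDEiuyl0H8tMQIEMQYCiW0ufrBifKF1got6g355gXl4gXh4eoOCeoCCe3+Ce36Be36Be3+Ce4CCe4KCe4SBeox/dp54Z65hUJAwS0IJMwoALwgGeXIqeqgodZ4laY0tX4ZAZYJegHt3gHl5LHhGeICCen6Ce36Be36BfH+BfICCfIKBfIZ/fY95jZlvl3xReDQsRw0PSRALfVgtjKpBfLxBYbxJTrlfTbB+UZeJZ3yAgHt6P4VdHm5Dd3+Ce36Be36BfH+BfIGBfYKAfoV8iop4j3VqkEdceRM/iSFWoGSNk7Gnnsy7o9vOneDch87ZaaHFUWSlZV2DgHx7y4S5TYZwHWxMeX6Be36BfH+BfYCBfoF/goJ9hXt6i196jCRxrDaxkXfFq7zbzeTv1u711e32stHqg5XScVK2fD2MgGh/gH57/8zp0IewR4RzJ3Nfe32BfH6AfX+Afn9/gH9+gnmCfkGNdEW1dn/QqMbnz+j11e720efxr8Damn29pkKYgidfgEtpgH57gH98eG2F/8zgtn+XLnttRX53fX6AfX5/fn9/f39/cW2CTlScYJDBgMPXmd7ho93Vm8m4rKSAnUpIgh8obRYjgEpUgYB6f4B8foB9HWNTkHCH/8zYgHqNF2Zgc35/fX5/fn5+f35+c3yAUpKPTq6MUbhzWLdLiaU/jnYocj0RYCILdjMngm9ngIJ7f4F7foF8fYB9Nm9lLmJUyWVl/rKxVX9rIWZgdn9yen54f318f318aYFoWoRHZYEwdHghcWAbdFQhf109hHhqgoN5gIN6foN7fYJ8fIJ9fYF/fGRhGVFHaHlX/9LMqZJzGmZoZYFzcX9zdX12f3t5gHt4gXt3gXx0gnxyg311g393hIJ3g4R5gYR6foR7fIR7fIR+fIOAfYOBgG1oZn1hHF9cqYlu/9nMVomFJmVxcX50cXlxfHhxgXlwgXpwgnxxgn1yg4B0hIN2hIV3gYZ5fod6e4d8fIZ/fIWBfISDfIOD"/>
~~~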